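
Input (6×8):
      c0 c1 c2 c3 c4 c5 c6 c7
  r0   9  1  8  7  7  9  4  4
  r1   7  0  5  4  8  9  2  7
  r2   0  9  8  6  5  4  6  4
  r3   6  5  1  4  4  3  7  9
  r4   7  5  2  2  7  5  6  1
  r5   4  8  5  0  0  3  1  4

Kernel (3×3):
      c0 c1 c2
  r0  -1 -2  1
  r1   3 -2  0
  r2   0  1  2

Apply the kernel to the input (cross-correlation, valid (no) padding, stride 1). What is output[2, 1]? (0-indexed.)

The receptive field on the input at this output position is [9 8 6 / 5 1 4 / 5 2 2]. Elementwise product with the kernel and sum: 9·-1 + 8·-2 + 6·1 + 5·3 + 1·-2 + 2·1 + 2·2.

0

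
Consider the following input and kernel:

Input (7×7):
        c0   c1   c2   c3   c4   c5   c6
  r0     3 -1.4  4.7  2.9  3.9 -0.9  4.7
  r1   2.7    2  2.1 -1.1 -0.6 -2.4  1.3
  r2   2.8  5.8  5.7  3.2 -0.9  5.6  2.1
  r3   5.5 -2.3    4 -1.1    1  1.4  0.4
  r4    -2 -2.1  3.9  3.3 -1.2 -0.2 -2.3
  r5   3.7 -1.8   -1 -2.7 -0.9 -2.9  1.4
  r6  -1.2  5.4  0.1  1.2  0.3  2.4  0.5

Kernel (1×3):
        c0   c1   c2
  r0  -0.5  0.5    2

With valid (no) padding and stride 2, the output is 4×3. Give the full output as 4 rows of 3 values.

7.2 6.9 7
12.9 -3.05 7.45
7.75 -2.7 -4.1
3.5 1.15 2.05

Output[0,0]: The receptive field on the input at this output position is [3 -1.4 4.7]. Elementwise product with the kernel and sum: 3·-0.5 + -1.4·0.5 + 4.7·2.
Output[0,1]: The receptive field on the input at this output position is [4.7 2.9 3.9]. Elementwise product with the kernel and sum: 4.7·-0.5 + 2.9·0.5 + 3.9·2.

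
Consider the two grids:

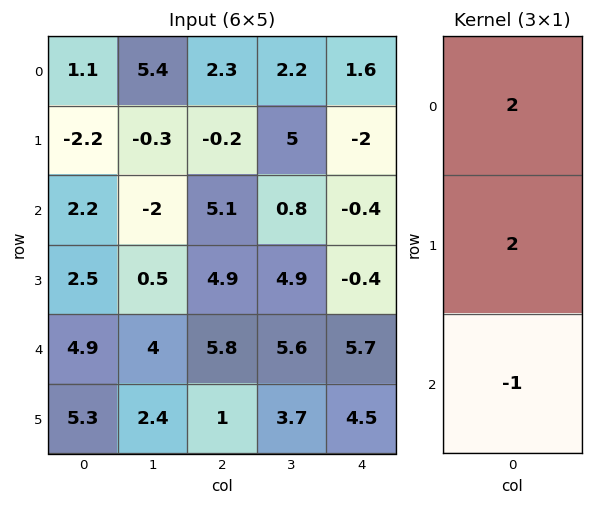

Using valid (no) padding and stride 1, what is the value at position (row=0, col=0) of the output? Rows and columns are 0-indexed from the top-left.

-4.4

The receptive field on the input at this output position is [1.1 / -2.2 / 2.2]. Elementwise product with the kernel and sum: 1.1·2 + -2.2·2 + 2.2·-1.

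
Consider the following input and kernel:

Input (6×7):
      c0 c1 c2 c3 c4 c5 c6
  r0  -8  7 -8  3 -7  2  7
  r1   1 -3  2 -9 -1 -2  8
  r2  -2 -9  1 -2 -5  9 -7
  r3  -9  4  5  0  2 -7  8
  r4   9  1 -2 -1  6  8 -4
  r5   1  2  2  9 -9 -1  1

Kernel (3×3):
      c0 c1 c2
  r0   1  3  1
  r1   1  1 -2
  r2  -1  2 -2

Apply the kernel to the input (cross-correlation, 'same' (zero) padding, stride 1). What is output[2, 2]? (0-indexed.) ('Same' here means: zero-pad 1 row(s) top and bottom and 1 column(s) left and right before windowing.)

-4

The receptive field on the zero-padded input at this output position is [-3 2 -9 / -9 1 -2 / 4 5 0]. Elementwise product with the kernel and sum: -3·1 + 2·3 + -9·1 + -9·1 + 1·1 + -2·-2 + 4·-1 + 5·2 + 0·-2.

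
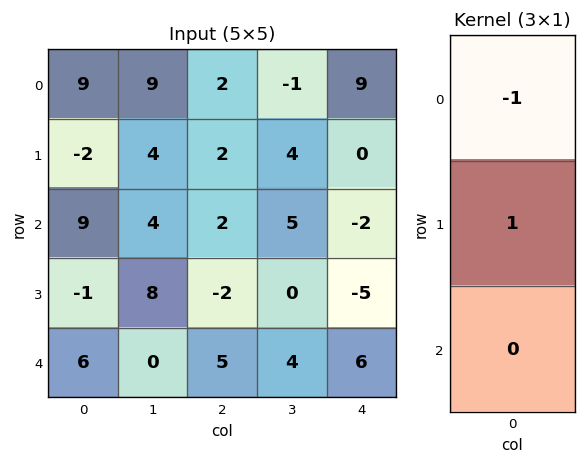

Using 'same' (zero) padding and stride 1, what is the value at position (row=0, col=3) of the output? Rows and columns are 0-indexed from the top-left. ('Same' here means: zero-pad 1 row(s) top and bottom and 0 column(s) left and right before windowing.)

The receptive field on the zero-padded input at this output position is [0 / -1 / 4]. Elementwise product with the kernel and sum: 0·-1 + -1·1.

-1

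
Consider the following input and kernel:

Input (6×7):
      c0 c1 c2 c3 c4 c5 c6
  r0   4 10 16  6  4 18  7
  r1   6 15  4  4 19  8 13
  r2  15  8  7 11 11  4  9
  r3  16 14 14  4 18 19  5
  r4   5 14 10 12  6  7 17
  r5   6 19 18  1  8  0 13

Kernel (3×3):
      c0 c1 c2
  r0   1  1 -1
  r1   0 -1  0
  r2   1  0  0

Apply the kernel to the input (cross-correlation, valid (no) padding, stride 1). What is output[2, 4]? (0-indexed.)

The receptive field on the input at this output position is [11 4 9 / 18 19 5 / 6 7 17]. Elementwise product with the kernel and sum: 11·1 + 4·1 + 9·-1 + 19·-1 + 6·1.

-7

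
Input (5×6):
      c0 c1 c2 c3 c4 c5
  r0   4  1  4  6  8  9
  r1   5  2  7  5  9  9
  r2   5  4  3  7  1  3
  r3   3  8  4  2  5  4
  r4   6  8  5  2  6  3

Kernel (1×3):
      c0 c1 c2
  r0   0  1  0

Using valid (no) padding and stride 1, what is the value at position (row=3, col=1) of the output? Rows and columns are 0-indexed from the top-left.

The receptive field on the input at this output position is [8 4 2]. Elementwise product with the kernel and sum: 4·1.

4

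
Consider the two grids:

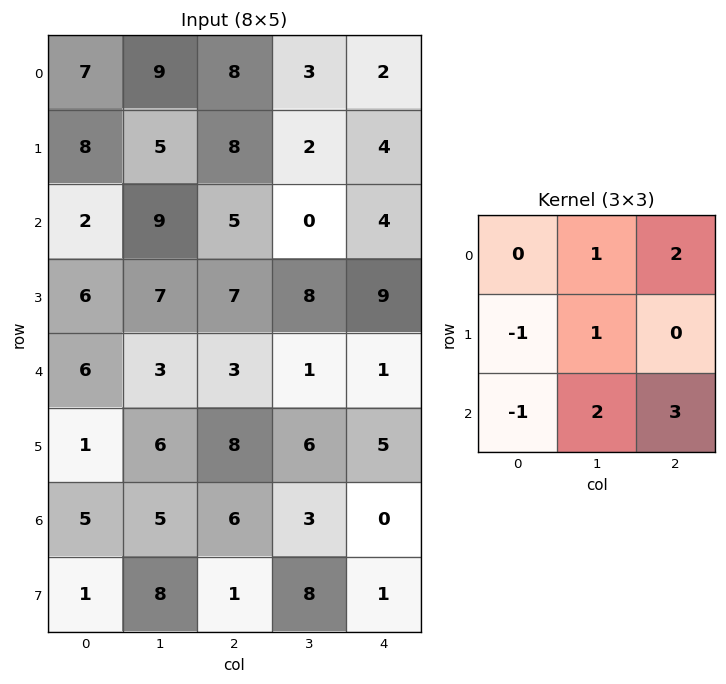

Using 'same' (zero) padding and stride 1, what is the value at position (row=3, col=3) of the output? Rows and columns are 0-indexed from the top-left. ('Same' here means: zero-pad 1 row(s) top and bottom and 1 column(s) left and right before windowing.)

11

The receptive field on the zero-padded input at this output position is [5 0 4 / 7 8 9 / 3 1 1]. Elementwise product with the kernel and sum: 0·1 + 4·2 + 7·-1 + 8·1 + 3·-1 + 1·2 + 1·3.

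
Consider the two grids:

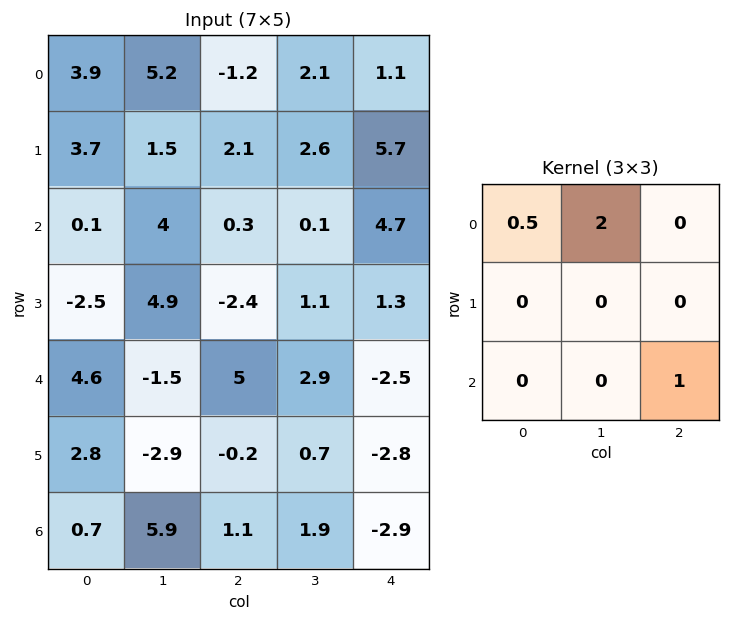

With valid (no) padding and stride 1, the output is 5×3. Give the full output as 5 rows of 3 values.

12.65 0.3 8.3
2.45 6.05 7.55
13.05 5.5 -2.15
8.35 -1.65 -1.8
0.4 11.15 5.4

Output[0,0]: The receptive field on the input at this output position is [3.9 5.2 -1.2 / 3.7 1.5 2.1 / 0.1 4 0.3]. Elementwise product with the kernel and sum: 3.9·0.5 + 5.2·2 + 0.3·1.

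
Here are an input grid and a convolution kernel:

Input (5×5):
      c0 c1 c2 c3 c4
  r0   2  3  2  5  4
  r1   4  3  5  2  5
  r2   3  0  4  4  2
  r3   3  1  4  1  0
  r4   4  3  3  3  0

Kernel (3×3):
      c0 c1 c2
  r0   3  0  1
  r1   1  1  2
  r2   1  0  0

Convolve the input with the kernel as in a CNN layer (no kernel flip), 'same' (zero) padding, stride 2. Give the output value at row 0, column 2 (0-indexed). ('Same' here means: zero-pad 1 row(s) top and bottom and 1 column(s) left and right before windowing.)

The receptive field on the zero-padded input at this output position is [0 0 0 / 5 4 0 / 2 5 0]. Elementwise product with the kernel and sum: 0·3 + 0·1 + 5·1 + 4·1 + 0·2 + 2·1.

11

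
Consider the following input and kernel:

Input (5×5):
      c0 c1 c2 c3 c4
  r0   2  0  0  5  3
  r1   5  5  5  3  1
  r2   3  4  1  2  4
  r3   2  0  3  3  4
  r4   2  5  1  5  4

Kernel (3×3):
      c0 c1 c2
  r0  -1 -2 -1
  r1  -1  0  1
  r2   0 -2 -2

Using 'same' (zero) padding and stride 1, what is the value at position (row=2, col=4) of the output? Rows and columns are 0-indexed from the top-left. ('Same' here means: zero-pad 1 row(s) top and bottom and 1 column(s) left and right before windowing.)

-15

The receptive field on the zero-padded input at this output position is [3 1 0 / 2 4 0 / 3 4 0]. Elementwise product with the kernel and sum: 3·-1 + 1·-2 + 0·-1 + 2·-1 + 0·1 + 4·-2 + 0·-2.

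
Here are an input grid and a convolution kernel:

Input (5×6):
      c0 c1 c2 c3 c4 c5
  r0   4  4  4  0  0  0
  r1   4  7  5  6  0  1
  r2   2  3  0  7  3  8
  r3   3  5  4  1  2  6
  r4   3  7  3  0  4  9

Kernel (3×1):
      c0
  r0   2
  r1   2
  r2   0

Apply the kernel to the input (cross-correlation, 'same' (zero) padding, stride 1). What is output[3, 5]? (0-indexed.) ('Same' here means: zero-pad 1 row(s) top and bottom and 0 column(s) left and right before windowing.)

28

The receptive field on the zero-padded input at this output position is [8 / 6 / 9]. Elementwise product with the kernel and sum: 8·2 + 6·2.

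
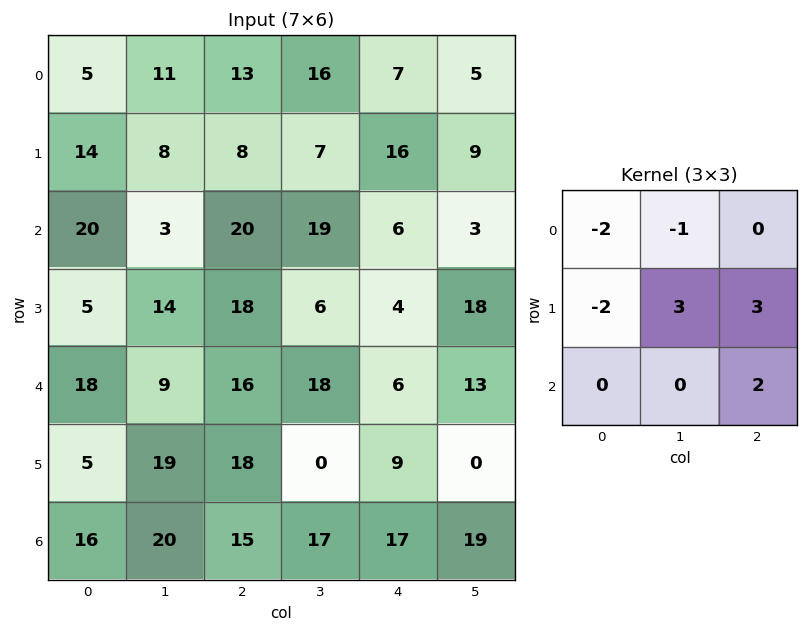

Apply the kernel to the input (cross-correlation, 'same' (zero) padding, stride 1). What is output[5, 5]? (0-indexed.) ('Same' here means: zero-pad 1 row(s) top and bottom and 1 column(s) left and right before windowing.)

The receptive field on the zero-padded input at this output position is [6 13 0 / 9 0 0 / 17 19 0]. Elementwise product with the kernel and sum: 6·-2 + 13·-1 + 9·-2 + 0·3 + 0·3 + 0·2.

-43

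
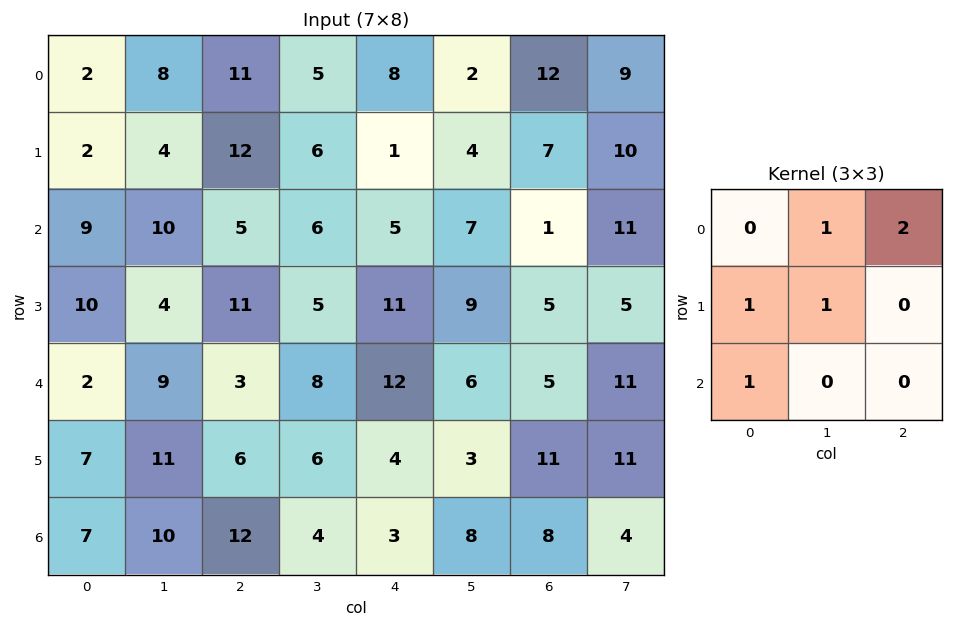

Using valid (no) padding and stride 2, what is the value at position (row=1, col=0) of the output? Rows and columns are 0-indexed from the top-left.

The receptive field on the input at this output position is [9 10 5 / 10 4 11 / 2 9 3]. Elementwise product with the kernel and sum: 10·1 + 5·2 + 10·1 + 4·1 + 2·1.

36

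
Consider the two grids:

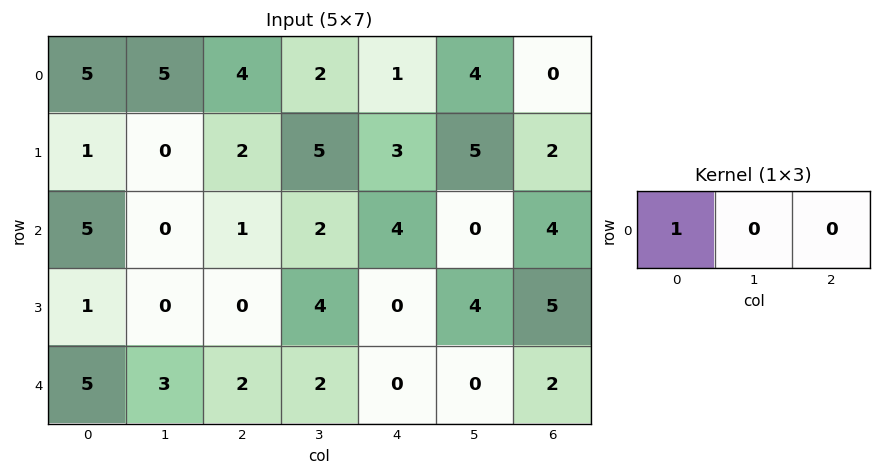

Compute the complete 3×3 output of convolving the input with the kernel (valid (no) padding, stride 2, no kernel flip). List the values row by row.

5 4 1
5 1 4
5 2 0

Output[0,0]: The receptive field on the input at this output position is [5 5 4]. Elementwise product with the kernel and sum: 5·1.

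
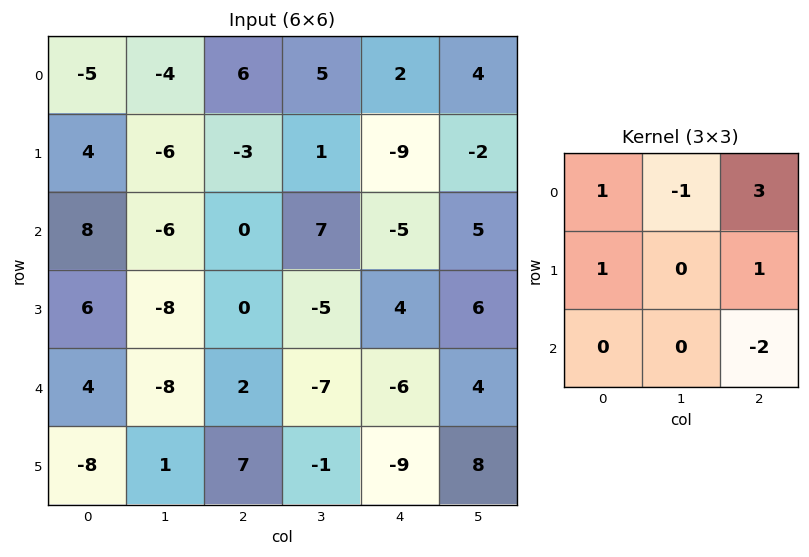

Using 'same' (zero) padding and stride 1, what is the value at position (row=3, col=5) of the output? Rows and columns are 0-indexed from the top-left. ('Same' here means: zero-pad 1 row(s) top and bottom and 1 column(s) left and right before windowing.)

-6

The receptive field on the zero-padded input at this output position is [-5 5 0 / 4 6 0 / -6 4 0]. Elementwise product with the kernel and sum: -5·1 + 5·-1 + 0·3 + 4·1 + 0·1 + 0·-2.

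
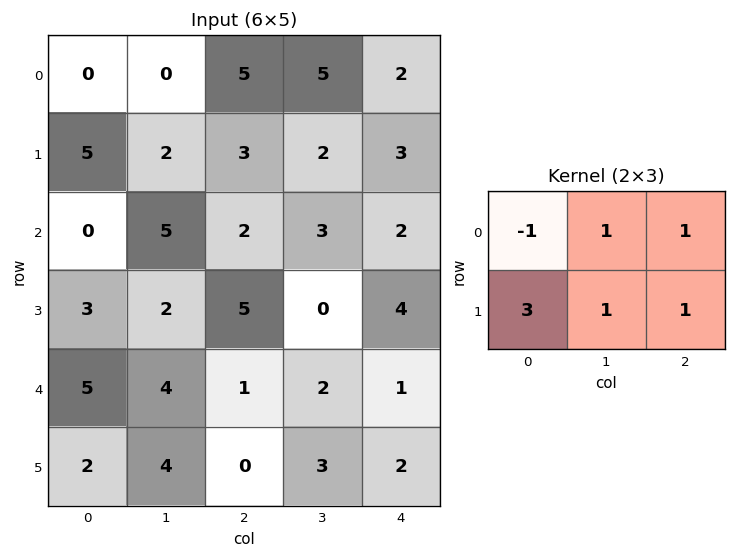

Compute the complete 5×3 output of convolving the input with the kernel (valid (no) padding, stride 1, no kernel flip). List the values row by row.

25 21 16
7 23 13
23 11 22
24 18 5
10 14 7

Output[0,0]: The receptive field on the input at this output position is [0 0 5 / 5 2 3]. Elementwise product with the kernel and sum: 0·-1 + 0·1 + 5·1 + 5·3 + 2·1 + 3·1.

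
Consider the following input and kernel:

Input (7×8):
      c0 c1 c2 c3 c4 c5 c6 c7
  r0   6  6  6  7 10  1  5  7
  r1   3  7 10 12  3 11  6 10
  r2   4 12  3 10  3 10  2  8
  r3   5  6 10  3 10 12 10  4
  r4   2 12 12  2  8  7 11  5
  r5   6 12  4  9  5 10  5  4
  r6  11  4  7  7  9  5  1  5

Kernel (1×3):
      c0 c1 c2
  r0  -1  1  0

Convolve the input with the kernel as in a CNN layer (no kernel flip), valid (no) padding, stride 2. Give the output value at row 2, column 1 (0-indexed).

-10

The receptive field on the input at this output position is [12 2 8]. Elementwise product with the kernel and sum: 12·-1 + 2·1.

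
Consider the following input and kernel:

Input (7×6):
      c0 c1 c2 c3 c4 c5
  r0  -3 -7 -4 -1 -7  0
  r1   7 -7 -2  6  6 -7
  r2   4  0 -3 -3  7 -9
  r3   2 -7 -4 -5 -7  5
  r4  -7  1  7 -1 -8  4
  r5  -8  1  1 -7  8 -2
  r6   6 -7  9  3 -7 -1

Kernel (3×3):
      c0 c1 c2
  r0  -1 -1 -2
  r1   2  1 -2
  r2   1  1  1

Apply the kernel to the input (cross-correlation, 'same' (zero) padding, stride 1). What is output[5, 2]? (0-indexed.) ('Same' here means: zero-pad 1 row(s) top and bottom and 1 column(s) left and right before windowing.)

16

The receptive field on the zero-padded input at this output position is [1 7 -1 / 1 1 -7 / -7 9 3]. Elementwise product with the kernel and sum: 1·-1 + 7·-1 + -1·-2 + 1·2 + 1·1 + -7·-2 + -7·1 + 9·1 + 3·1.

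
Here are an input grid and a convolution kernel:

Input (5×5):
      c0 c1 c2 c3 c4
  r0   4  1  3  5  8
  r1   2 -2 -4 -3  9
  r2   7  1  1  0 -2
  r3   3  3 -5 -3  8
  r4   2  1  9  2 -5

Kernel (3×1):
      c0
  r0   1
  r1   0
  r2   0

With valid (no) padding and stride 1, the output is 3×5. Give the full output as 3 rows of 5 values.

4 1 3 5 8
2 -2 -4 -3 9
7 1 1 0 -2

Output[0,0]: The receptive field on the input at this output position is [4 / 2 / 7]. Elementwise product with the kernel and sum: 4·1.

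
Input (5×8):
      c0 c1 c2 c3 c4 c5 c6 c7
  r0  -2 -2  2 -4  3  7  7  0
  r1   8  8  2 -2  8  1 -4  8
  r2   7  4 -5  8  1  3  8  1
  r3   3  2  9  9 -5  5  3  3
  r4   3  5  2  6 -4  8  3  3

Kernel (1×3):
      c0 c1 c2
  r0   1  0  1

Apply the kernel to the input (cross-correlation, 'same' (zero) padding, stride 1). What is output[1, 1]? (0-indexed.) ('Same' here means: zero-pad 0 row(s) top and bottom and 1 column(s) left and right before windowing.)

10

The receptive field on the zero-padded input at this output position is [8 8 2]. Elementwise product with the kernel and sum: 8·1 + 2·1.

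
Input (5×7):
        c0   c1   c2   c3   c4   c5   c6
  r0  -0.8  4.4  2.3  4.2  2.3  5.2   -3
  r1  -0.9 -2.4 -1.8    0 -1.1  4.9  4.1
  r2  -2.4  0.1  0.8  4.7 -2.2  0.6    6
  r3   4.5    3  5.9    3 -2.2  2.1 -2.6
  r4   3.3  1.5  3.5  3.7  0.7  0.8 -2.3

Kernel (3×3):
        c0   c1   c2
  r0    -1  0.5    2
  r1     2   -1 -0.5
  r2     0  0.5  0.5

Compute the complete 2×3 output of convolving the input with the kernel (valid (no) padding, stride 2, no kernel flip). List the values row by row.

9.55 2.6 -11.55
9.6 9.25 8.55

Output[0,0]: The receptive field on the input at this output position is [-0.8 4.4 2.3 / -0.9 -2.4 -1.8 / -2.4 0.1 0.8]. Elementwise product with the kernel and sum: -0.8·-1 + 4.4·0.5 + 2.3·2 + -0.9·2 + -2.4·-1 + -1.8·-0.5 + 0.1·0.5 + 0.8·0.5.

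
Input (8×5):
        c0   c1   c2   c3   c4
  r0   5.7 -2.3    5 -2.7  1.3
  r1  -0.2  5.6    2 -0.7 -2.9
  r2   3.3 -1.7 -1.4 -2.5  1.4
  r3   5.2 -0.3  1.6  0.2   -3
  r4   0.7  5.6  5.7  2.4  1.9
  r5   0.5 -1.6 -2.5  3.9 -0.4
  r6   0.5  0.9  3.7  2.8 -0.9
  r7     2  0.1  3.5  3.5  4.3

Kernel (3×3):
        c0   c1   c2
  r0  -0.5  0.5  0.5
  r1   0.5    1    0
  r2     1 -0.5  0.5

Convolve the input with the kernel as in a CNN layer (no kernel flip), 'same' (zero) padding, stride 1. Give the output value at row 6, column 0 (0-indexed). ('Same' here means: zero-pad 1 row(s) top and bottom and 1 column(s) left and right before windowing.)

The receptive field on the zero-padded input at this output position is [0 0.5 -1.6 / 0 0.5 0.9 / 0 2 0.1]. Elementwise product with the kernel and sum: 0·-0.5 + 0.5·0.5 + -1.6·0.5 + 0·0.5 + 0.5·1 + 0·1 + 2·-0.5 + 0.1·0.5.

-1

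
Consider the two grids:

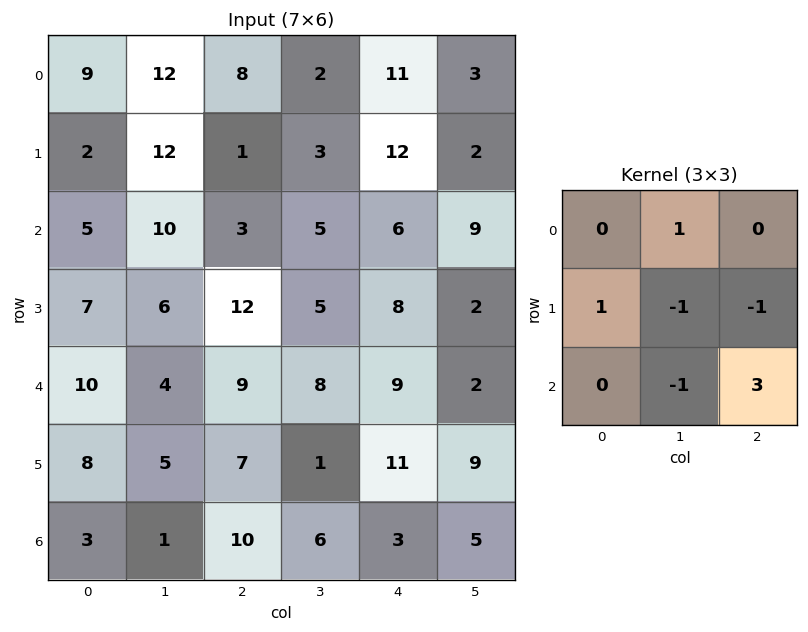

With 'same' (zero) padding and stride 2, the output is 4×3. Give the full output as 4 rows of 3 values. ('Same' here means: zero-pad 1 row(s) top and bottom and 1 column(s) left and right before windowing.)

Output[0,0]: The receptive field on the zero-padded input at this output position is [0 0 0 / 0 9 12 / 0 2 12]. Elementwise product with the kernel and sum: 0·1 + 0·1 + 9·-1 + 12·-1 + 2·-1 + 12·3.

13 10 -18
-2 6 0
0 -5 21
4 -8 9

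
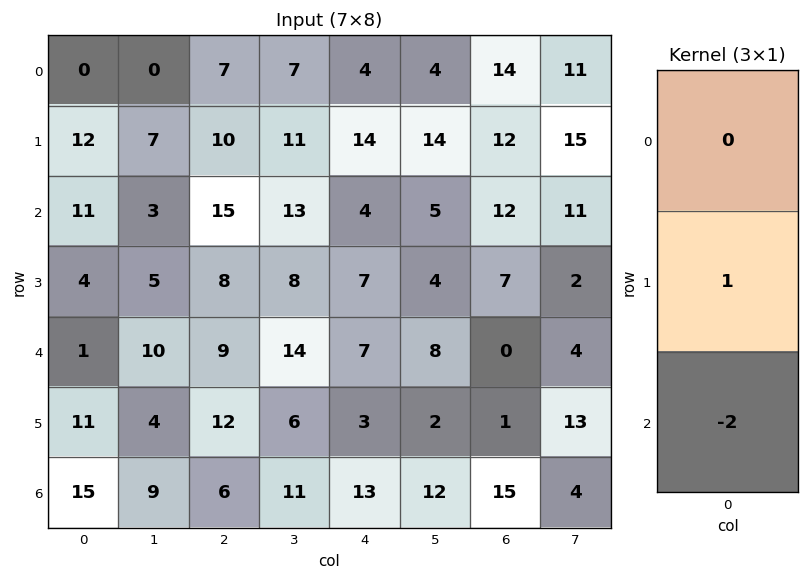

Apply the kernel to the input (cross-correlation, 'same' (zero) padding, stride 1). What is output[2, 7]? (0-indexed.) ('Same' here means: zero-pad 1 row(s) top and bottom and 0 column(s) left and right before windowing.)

7

The receptive field on the zero-padded input at this output position is [15 / 11 / 2]. Elementwise product with the kernel and sum: 11·1 + 2·-2.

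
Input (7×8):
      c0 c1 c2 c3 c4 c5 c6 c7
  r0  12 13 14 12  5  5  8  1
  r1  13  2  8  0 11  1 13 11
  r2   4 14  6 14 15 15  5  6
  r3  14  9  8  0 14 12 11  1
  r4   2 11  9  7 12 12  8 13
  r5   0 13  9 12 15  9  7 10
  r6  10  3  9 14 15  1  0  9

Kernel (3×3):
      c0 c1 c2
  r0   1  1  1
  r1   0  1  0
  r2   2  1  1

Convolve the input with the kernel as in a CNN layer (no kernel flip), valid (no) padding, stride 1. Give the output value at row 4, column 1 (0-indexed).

The receptive field on the input at this output position is [11 9 7 / 13 9 12 / 3 9 14]. Elementwise product with the kernel and sum: 11·1 + 9·1 + 7·1 + 9·1 + 3·2 + 9·1 + 14·1.

65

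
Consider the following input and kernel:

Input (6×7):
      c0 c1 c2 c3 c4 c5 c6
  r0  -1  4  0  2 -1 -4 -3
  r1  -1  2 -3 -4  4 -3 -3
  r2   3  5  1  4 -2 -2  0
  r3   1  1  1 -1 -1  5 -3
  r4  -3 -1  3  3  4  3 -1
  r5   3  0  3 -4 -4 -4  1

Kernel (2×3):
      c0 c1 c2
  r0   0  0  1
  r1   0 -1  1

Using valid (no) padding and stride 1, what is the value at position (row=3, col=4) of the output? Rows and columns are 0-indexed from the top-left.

-7

The receptive field on the input at this output position is [-1 5 -3 / 4 3 -1]. Elementwise product with the kernel and sum: -3·1 + 3·-1 + -1·1.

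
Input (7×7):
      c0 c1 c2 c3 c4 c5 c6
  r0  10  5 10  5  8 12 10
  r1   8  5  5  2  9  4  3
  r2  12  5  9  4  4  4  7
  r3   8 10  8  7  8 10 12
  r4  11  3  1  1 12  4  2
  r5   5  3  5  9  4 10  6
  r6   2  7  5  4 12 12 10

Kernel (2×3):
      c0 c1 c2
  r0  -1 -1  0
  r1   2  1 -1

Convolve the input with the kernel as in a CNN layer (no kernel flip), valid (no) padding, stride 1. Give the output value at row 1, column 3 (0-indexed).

-3

The receptive field on the input at this output position is [2 9 4 / 4 4 4]. Elementwise product with the kernel and sum: 2·-1 + 9·-1 + 4·2 + 4·1 + 4·-1.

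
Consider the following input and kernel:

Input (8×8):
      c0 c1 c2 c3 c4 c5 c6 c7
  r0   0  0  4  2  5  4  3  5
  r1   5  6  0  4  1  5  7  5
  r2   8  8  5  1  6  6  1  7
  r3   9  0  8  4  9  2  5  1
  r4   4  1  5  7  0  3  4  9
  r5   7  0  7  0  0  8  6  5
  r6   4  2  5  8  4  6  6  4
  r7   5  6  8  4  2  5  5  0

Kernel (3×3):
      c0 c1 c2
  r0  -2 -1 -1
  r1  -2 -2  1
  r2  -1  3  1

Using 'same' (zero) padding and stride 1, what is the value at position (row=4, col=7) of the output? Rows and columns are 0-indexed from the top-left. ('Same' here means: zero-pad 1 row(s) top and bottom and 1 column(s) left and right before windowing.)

The receptive field on the zero-padded input at this output position is [5 1 0 / 4 9 0 / 6 5 0]. Elementwise product with the kernel and sum: 5·-2 + 1·-1 + 0·-1 + 4·-2 + 9·-2 + 0·1 + 6·-1 + 5·3 + 0·1.

-28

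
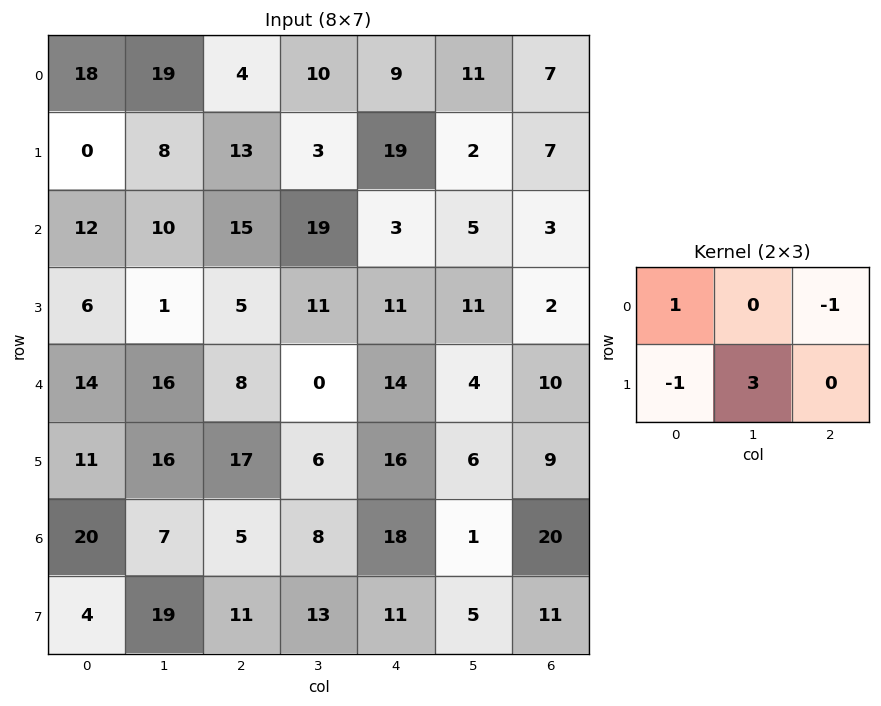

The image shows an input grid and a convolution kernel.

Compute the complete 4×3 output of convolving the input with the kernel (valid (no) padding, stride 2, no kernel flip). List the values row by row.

Output[0,0]: The receptive field on the input at this output position is [18 19 4 / 0 8 13]. Elementwise product with the kernel and sum: 18·1 + 4·-1 + 0·-1 + 8·3.

38 -9 -11
-6 40 22
43 -5 6
68 15 2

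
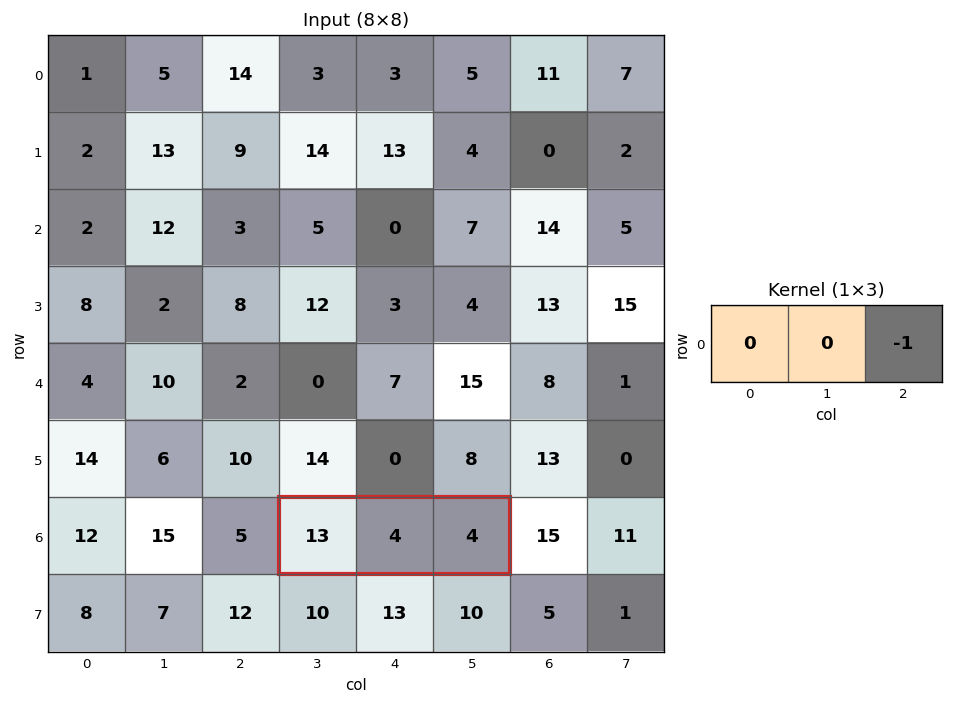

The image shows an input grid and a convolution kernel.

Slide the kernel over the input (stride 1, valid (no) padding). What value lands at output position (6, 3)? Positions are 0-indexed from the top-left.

-4

The receptive field on the input at this output position is [13 4 4]. Elementwise product with the kernel and sum: 4·-1.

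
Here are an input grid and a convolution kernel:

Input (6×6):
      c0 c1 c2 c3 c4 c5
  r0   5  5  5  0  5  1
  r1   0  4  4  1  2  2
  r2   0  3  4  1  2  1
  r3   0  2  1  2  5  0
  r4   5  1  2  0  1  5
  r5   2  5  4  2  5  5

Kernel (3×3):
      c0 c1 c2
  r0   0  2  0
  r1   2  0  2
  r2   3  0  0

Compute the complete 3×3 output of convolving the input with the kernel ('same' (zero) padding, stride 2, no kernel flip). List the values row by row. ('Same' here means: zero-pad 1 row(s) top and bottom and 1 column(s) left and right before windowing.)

10 22 5
6 22 14
2 19 26

Output[0,0]: The receptive field on the zero-padded input at this output position is [0 0 0 / 0 5 5 / 0 0 4]. Elementwise product with the kernel and sum: 0·2 + 0·2 + 5·2 + 0·3.
Output[0,1]: The receptive field on the zero-padded input at this output position is [0 0 0 / 5 5 0 / 4 4 1]. Elementwise product with the kernel and sum: 0·2 + 5·2 + 0·2 + 4·3.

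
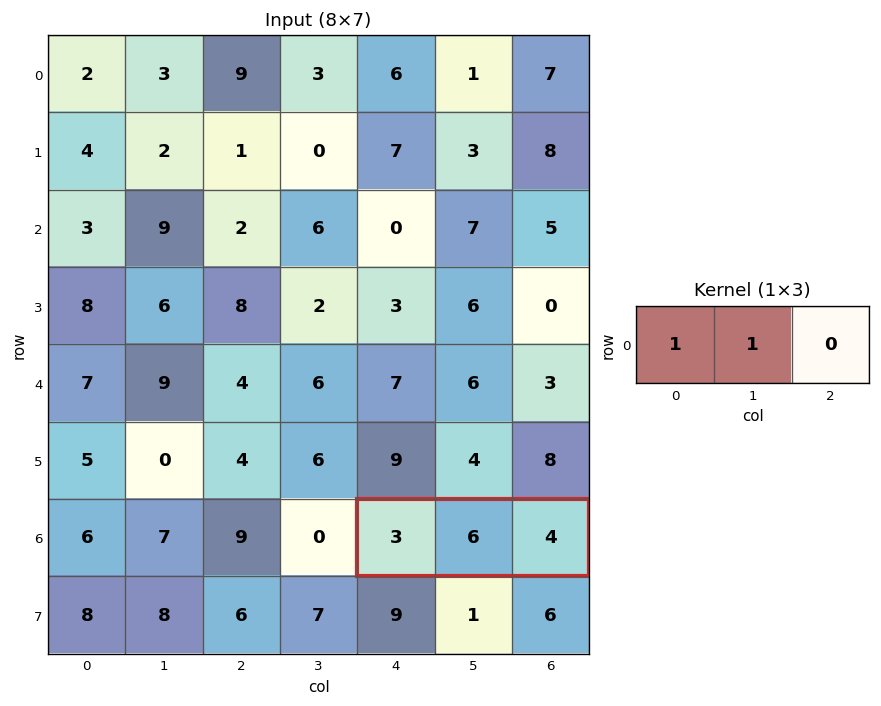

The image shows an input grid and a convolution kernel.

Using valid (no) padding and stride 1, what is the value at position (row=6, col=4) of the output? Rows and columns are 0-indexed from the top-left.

The receptive field on the input at this output position is [3 6 4]. Elementwise product with the kernel and sum: 3·1 + 6·1.

9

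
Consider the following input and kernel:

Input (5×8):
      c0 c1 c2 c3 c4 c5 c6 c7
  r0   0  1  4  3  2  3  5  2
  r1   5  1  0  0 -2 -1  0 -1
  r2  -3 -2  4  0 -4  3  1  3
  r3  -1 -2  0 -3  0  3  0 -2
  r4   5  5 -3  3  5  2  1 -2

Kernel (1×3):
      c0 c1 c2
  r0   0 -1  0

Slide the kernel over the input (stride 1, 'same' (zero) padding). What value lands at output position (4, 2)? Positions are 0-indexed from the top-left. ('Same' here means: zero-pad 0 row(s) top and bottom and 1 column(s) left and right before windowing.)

The receptive field on the zero-padded input at this output position is [5 -3 3]. Elementwise product with the kernel and sum: -3·-1.

3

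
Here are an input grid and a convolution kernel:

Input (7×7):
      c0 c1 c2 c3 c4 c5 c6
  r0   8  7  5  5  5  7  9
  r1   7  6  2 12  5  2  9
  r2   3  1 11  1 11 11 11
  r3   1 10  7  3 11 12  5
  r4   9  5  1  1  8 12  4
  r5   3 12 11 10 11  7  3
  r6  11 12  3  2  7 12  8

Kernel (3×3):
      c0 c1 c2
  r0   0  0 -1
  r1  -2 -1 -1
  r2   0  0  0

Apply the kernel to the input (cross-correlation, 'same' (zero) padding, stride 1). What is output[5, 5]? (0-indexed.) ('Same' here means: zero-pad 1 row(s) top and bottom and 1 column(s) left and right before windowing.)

The receptive field on the zero-padded input at this output position is [8 12 4 / 11 7 3 / 7 12 8]. Elementwise product with the kernel and sum: 4·-1 + 11·-2 + 7·-1 + 3·-1.

-36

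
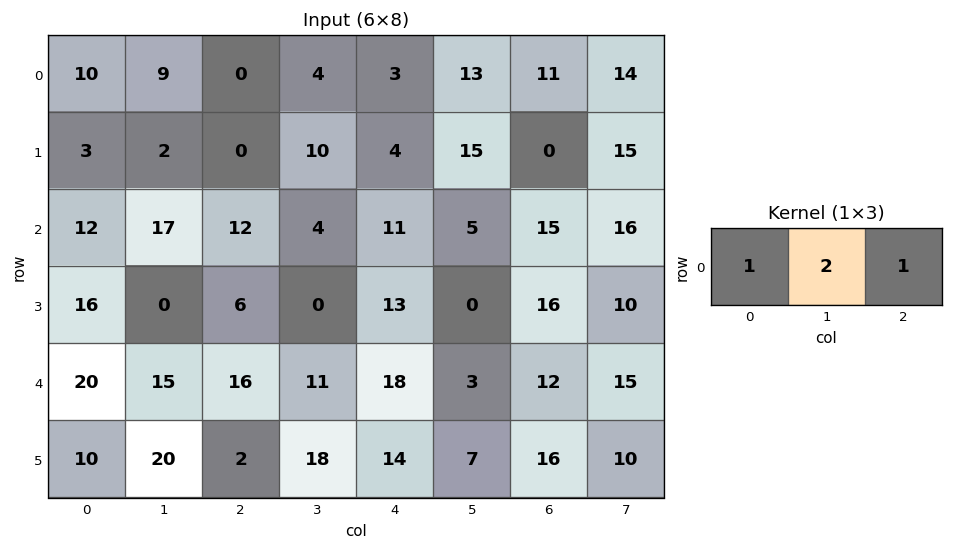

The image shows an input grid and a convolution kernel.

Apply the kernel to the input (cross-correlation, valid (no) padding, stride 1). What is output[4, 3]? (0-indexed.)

The receptive field on the input at this output position is [11 18 3]. Elementwise product with the kernel and sum: 11·1 + 18·2 + 3·1.

50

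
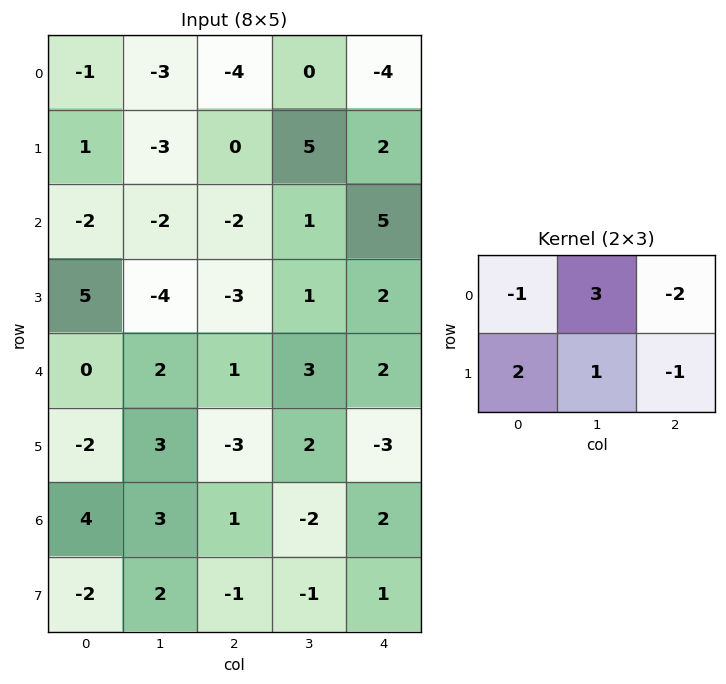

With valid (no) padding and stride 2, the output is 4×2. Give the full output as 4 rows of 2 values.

Output[0,0]: The receptive field on the input at this output position is [-1 -3 -4 / 1 -3 0]. Elementwise product with the kernel and sum: -1·-1 + -3·3 + -4·-2 + 1·2 + -3·1 + 0·-1.

-1 15
9 -12
6 3
2 -15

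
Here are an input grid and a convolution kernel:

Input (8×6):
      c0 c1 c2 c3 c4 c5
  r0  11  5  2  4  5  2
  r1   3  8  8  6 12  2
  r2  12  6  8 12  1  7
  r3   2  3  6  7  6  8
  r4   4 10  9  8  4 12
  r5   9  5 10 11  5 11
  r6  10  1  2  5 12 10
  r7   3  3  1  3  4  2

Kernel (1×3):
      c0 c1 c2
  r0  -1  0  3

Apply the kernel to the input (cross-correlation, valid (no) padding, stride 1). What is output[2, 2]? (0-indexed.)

The receptive field on the input at this output position is [8 12 1]. Elementwise product with the kernel and sum: 8·-1 + 1·3.

-5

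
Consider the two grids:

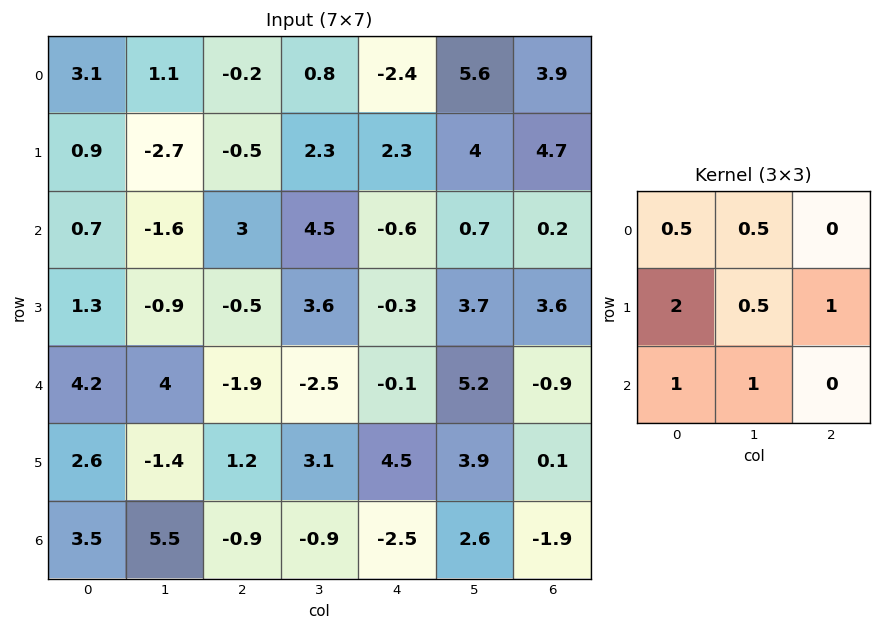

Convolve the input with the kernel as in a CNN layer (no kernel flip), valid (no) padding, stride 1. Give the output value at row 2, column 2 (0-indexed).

-0.15

The receptive field on the input at this output position is [3 4.5 -0.6 / -0.5 3.6 -0.3 / -1.9 -2.5 -0.1]. Elementwise product with the kernel and sum: 3·0.5 + 4.5·0.5 + -0.5·2 + 3.6·0.5 + -0.3·1 + -1.9·1 + -2.5·1.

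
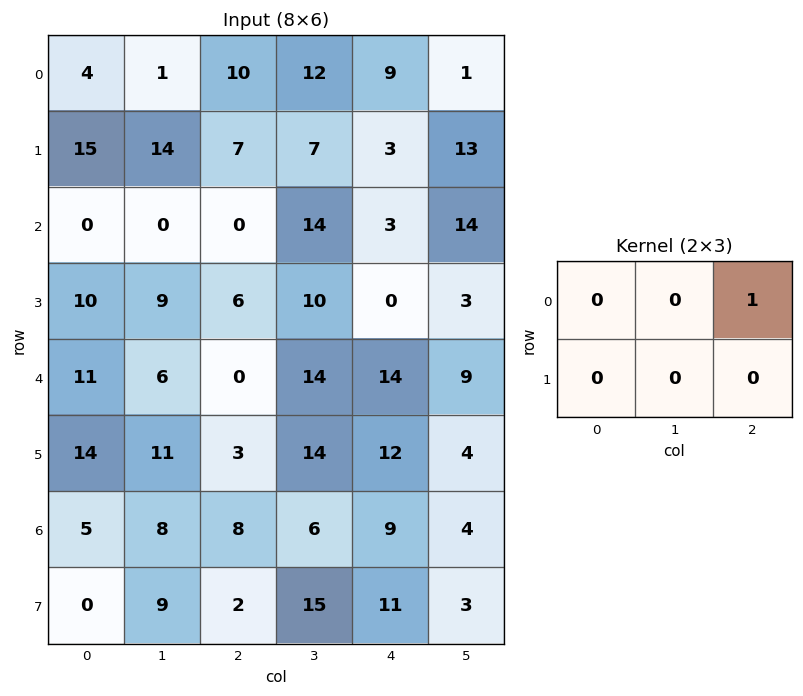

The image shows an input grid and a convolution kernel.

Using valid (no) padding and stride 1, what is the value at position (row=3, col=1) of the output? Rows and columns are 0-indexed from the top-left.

10

The receptive field on the input at this output position is [9 6 10 / 6 0 14]. Elementwise product with the kernel and sum: 10·1.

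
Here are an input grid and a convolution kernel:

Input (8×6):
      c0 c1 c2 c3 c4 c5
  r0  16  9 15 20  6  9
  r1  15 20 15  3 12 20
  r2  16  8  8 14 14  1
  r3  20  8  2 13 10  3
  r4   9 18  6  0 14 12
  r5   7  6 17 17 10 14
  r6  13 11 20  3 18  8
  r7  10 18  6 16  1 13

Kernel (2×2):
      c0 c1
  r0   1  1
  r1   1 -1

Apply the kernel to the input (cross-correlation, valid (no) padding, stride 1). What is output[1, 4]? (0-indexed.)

45

The receptive field on the input at this output position is [12 20 / 14 1]. Elementwise product with the kernel and sum: 12·1 + 20·1 + 14·1 + 1·-1.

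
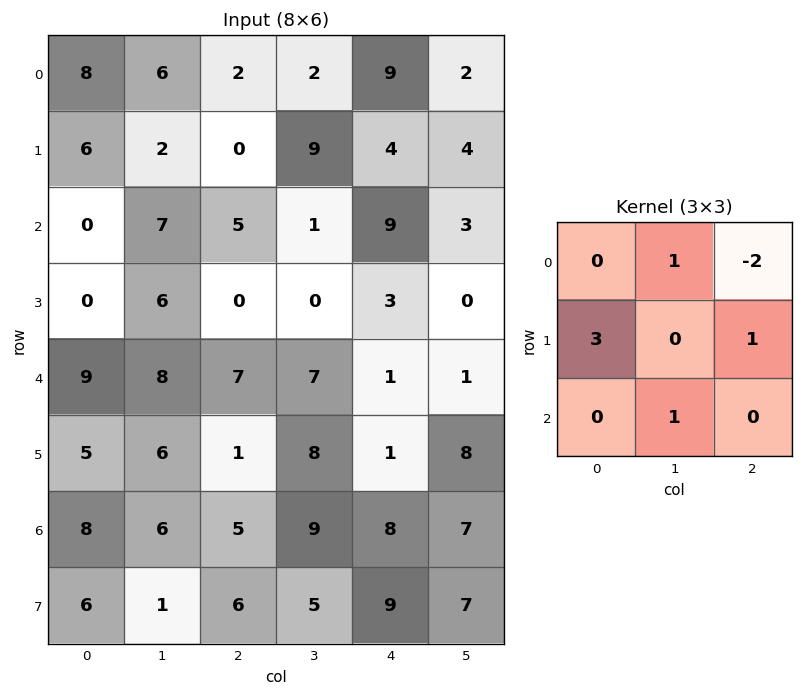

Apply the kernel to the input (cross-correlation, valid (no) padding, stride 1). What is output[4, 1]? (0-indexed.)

The receptive field on the input at this output position is [8 7 7 / 6 1 8 / 6 5 9]. Elementwise product with the kernel and sum: 7·1 + 7·-2 + 6·3 + 8·1 + 5·1.

24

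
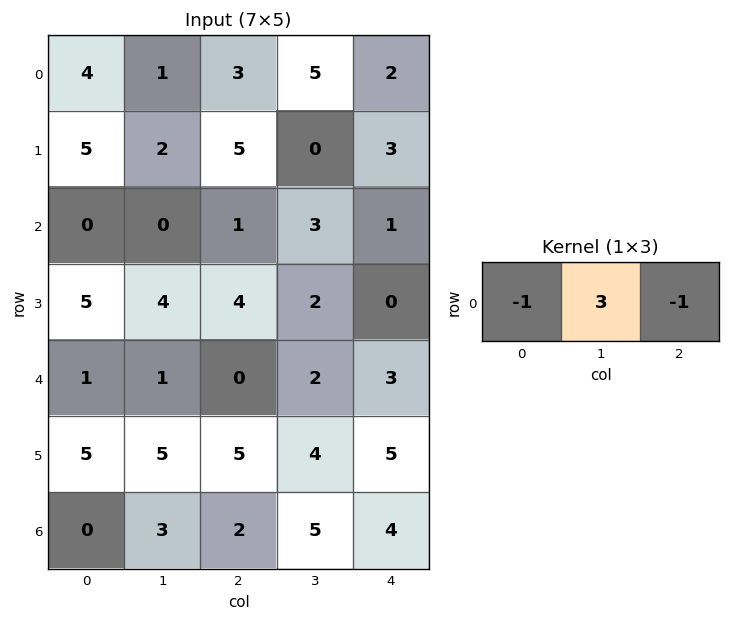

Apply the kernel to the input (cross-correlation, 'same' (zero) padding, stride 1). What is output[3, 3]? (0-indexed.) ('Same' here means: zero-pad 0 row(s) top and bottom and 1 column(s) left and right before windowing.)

The receptive field on the zero-padded input at this output position is [4 2 0]. Elementwise product with the kernel and sum: 4·-1 + 2·3 + 0·-1.

2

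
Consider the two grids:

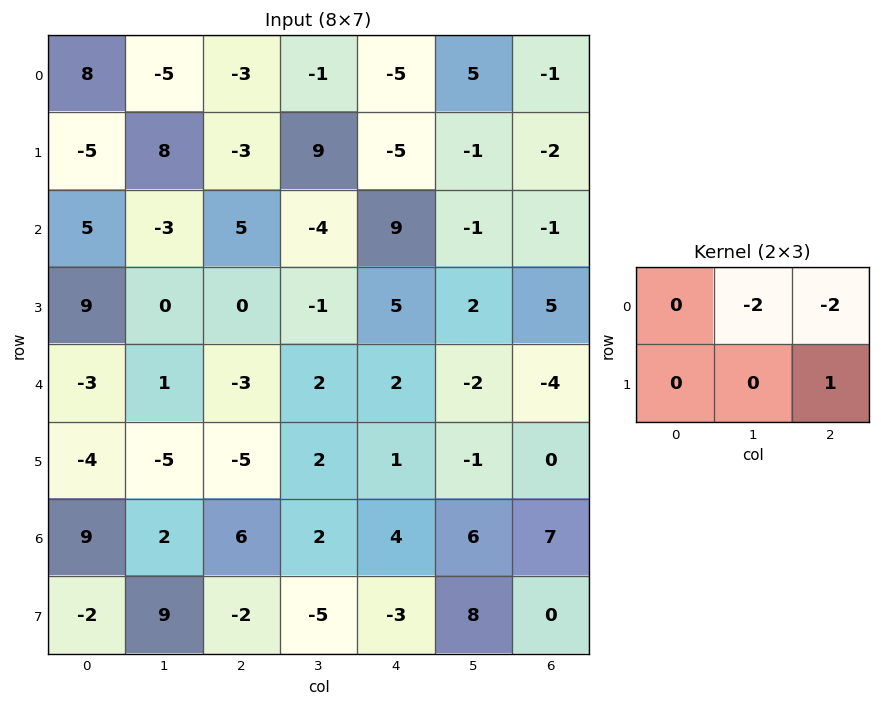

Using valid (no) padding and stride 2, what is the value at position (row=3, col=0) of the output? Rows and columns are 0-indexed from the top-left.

The receptive field on the input at this output position is [9 2 6 / -2 9 -2]. Elementwise product with the kernel and sum: 2·-2 + 6·-2 + -2·1.

-18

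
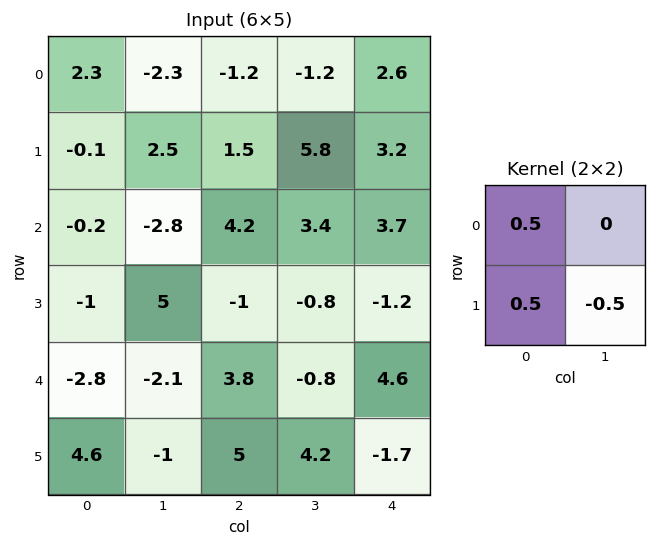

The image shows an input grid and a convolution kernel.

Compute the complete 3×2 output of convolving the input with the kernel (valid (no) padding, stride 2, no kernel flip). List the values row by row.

-0.15 -2.75
-3.1 2
1.4 2.3

Output[0,0]: The receptive field on the input at this output position is [2.3 -2.3 / -0.1 2.5]. Elementwise product with the kernel and sum: 2.3·0.5 + -0.1·0.5 + 2.5·-0.5.
Output[0,1]: The receptive field on the input at this output position is [-1.2 -1.2 / 1.5 5.8]. Elementwise product with the kernel and sum: -1.2·0.5 + 1.5·0.5 + 5.8·-0.5.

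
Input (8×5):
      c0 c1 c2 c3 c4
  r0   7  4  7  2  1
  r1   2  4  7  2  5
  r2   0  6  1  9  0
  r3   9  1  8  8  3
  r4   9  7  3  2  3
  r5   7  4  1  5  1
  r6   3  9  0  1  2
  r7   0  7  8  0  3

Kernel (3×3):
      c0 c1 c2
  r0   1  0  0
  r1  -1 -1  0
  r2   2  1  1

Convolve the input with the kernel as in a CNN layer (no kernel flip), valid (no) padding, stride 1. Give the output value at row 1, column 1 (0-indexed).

The receptive field on the input at this output position is [4 7 2 / 6 1 9 / 1 8 8]. Elementwise product with the kernel and sum: 4·1 + 6·-1 + 1·-1 + 1·2 + 8·1 + 8·1.

15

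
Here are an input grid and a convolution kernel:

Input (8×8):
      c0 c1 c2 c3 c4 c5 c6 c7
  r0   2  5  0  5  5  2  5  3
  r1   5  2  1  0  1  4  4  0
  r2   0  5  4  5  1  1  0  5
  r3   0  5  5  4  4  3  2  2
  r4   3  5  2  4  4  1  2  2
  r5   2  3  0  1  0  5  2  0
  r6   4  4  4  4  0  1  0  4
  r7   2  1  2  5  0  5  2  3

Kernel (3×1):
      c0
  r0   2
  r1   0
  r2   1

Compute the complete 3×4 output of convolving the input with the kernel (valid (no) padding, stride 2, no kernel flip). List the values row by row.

Output[0,0]: The receptive field on the input at this output position is [2 / 5 / 0]. Elementwise product with the kernel and sum: 2·2 + 0·1.

4 4 11 10
3 10 6 2
10 8 8 4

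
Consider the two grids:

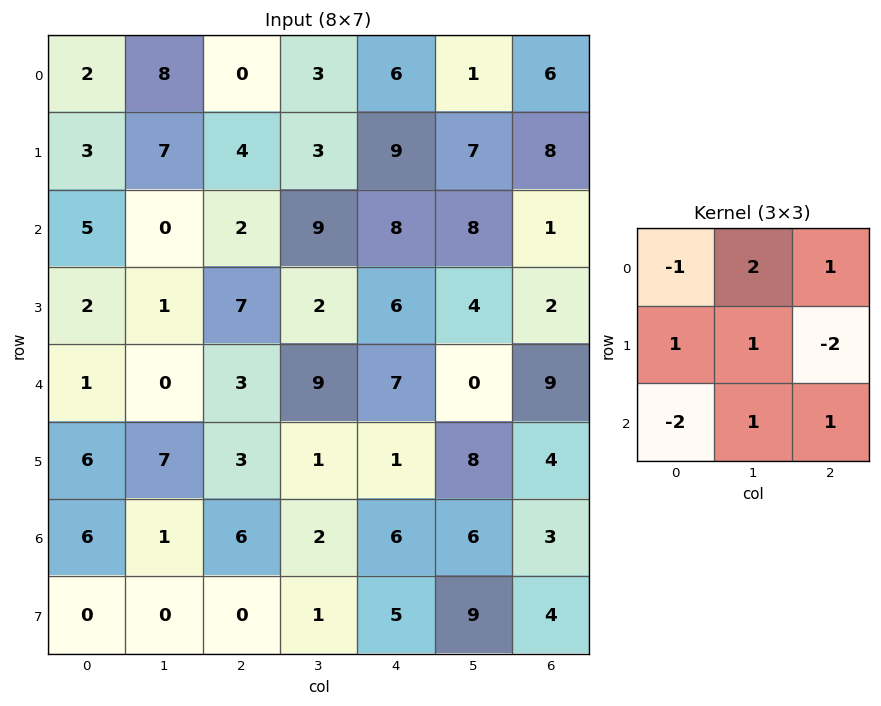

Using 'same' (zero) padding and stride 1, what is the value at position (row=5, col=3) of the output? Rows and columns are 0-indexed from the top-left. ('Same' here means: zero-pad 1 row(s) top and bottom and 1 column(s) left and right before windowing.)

The receptive field on the zero-padded input at this output position is [3 9 7 / 3 1 1 / 6 2 6]. Elementwise product with the kernel and sum: 3·-1 + 9·2 + 7·1 + 3·1 + 1·1 + 1·-2 + 6·-2 + 2·1 + 6·1.

20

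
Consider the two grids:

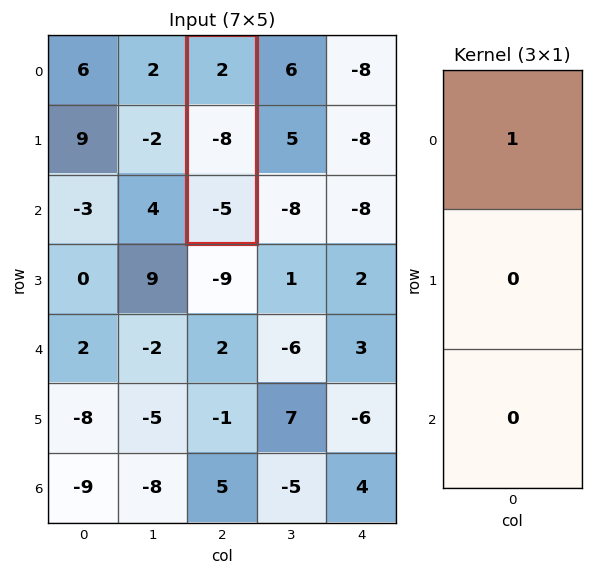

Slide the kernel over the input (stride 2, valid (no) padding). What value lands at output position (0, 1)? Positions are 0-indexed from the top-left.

2

The receptive field on the input at this output position is [2 / -8 / -5]. Elementwise product with the kernel and sum: 2·1.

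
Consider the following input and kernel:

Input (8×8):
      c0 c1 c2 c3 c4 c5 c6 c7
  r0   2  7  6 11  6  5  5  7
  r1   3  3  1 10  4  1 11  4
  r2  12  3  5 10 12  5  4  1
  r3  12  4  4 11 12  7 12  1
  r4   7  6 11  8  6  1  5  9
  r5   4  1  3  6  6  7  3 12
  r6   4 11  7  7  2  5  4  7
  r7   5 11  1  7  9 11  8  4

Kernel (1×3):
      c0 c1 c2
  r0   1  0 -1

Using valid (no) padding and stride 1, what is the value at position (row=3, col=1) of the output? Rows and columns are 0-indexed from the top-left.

-7

The receptive field on the input at this output position is [4 4 11]. Elementwise product with the kernel and sum: 4·1 + 11·-1.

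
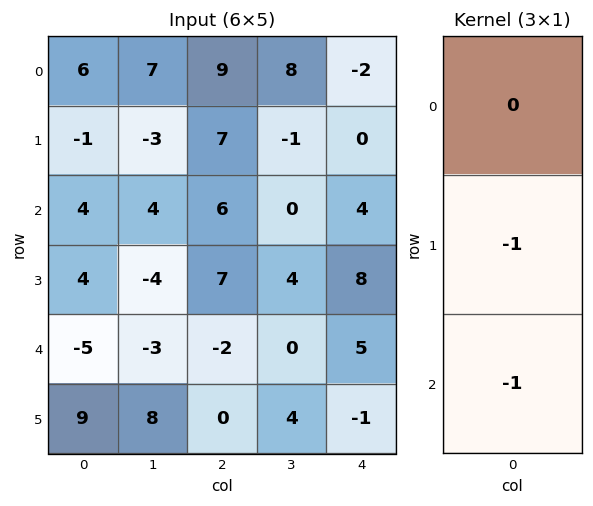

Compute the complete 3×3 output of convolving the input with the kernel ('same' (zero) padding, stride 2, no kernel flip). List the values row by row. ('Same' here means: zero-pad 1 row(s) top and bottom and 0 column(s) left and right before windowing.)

-5 -16 2
-8 -13 -12
-4 2 -4

Output[0,0]: The receptive field on the zero-padded input at this output position is [0 / 6 / -1]. Elementwise product with the kernel and sum: 6·-1 + -1·-1.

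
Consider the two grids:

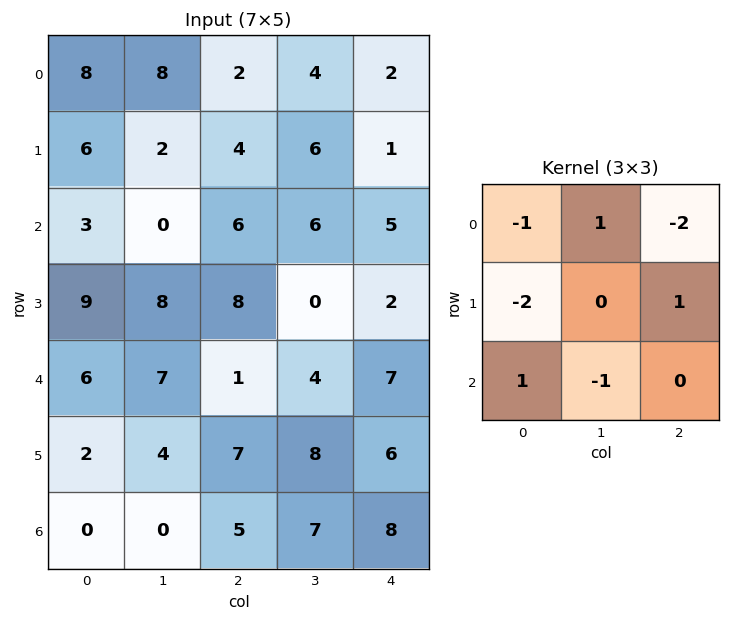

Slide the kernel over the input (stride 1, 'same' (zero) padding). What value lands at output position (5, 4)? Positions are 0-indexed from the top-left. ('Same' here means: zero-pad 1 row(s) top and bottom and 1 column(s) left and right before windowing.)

The receptive field on the zero-padded input at this output position is [4 7 0 / 8 6 0 / 7 8 0]. Elementwise product with the kernel and sum: 4·-1 + 7·1 + 0·-2 + 8·-2 + 0·1 + 7·1 + 8·-1.

-14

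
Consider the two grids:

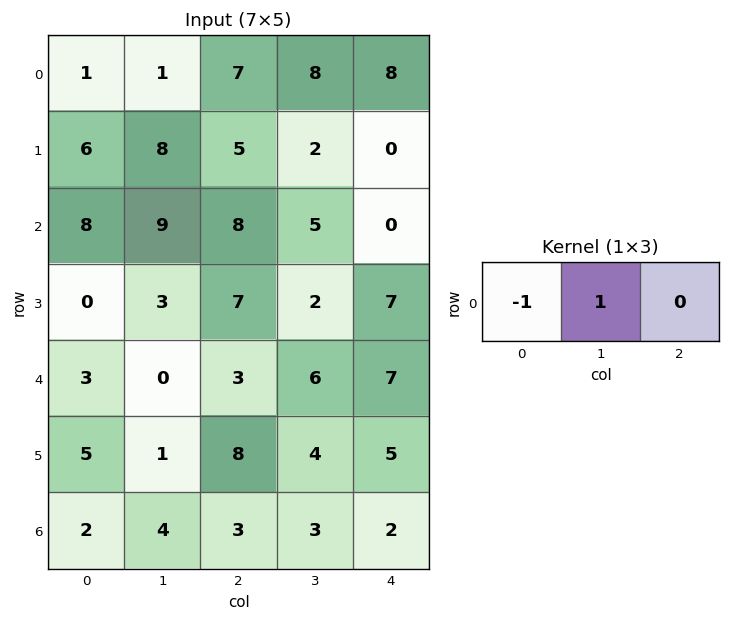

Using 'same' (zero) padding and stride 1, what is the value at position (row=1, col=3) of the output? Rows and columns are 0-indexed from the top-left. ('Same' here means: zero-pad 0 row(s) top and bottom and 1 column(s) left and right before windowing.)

-3

The receptive field on the zero-padded input at this output position is [5 2 0]. Elementwise product with the kernel and sum: 5·-1 + 2·1.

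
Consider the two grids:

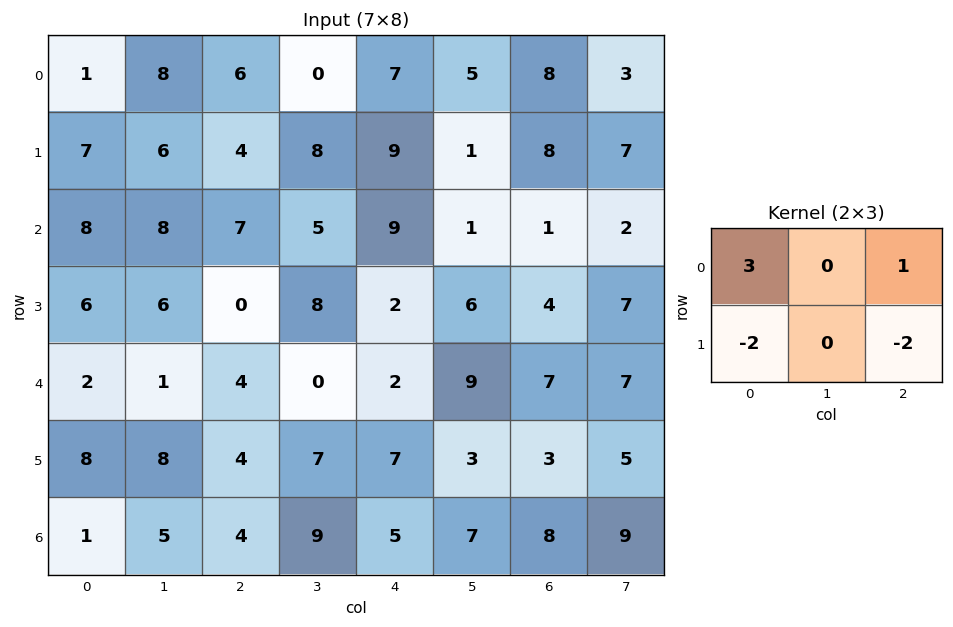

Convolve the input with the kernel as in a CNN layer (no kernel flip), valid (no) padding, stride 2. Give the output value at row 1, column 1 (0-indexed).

The receptive field on the input at this output position is [7 5 9 / 0 8 2]. Elementwise product with the kernel and sum: 7·3 + 9·1 + 0·-2 + 2·-2.

26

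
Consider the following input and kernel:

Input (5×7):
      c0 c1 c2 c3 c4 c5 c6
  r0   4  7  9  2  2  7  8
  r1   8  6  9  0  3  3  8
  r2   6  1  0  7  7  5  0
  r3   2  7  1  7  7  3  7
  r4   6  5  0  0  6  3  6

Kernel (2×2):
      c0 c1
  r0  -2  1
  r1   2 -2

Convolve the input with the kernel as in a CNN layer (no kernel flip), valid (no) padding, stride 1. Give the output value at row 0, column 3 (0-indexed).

-8

The receptive field on the input at this output position is [2 2 / 0 3]. Elementwise product with the kernel and sum: 2·-2 + 2·1 + 0·2 + 3·-2.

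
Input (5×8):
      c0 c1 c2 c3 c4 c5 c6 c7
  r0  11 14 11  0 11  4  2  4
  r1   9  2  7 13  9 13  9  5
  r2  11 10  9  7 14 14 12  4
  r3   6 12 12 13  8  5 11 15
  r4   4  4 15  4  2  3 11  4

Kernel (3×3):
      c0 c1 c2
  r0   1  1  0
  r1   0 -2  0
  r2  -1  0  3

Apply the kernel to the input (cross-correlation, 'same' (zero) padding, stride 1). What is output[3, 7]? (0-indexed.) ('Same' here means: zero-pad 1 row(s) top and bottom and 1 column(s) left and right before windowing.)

The receptive field on the zero-padded input at this output position is [12 4 0 / 11 15 0 / 11 4 0]. Elementwise product with the kernel and sum: 12·1 + 4·1 + 15·-2 + 11·-1 + 0·3.

-25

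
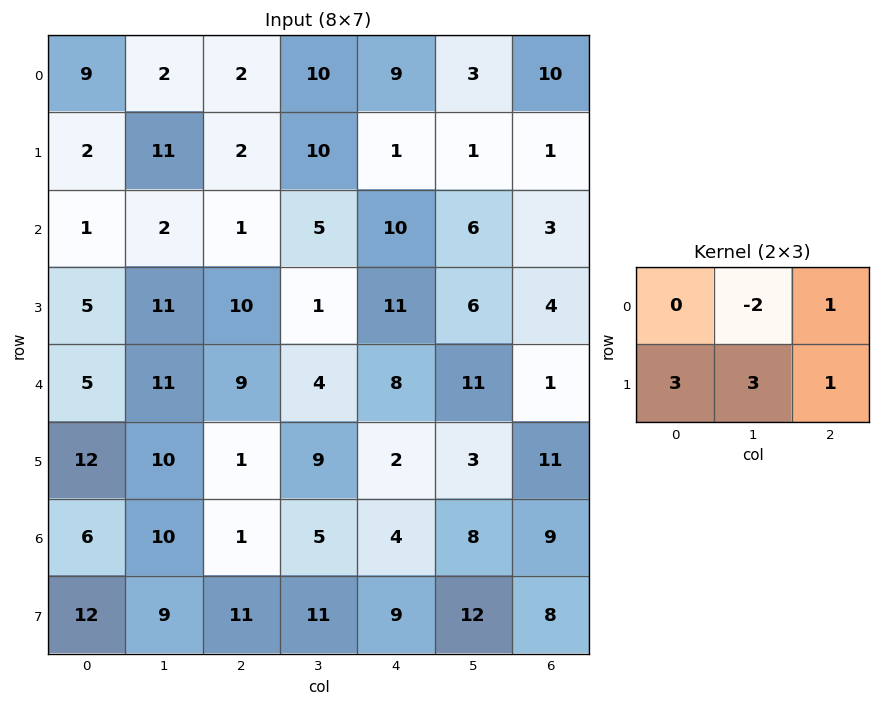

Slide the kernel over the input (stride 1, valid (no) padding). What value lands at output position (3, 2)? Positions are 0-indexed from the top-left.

The receptive field on the input at this output position is [10 1 11 / 9 4 8]. Elementwise product with the kernel and sum: 1·-2 + 11·1 + 9·3 + 4·3 + 8·1.

56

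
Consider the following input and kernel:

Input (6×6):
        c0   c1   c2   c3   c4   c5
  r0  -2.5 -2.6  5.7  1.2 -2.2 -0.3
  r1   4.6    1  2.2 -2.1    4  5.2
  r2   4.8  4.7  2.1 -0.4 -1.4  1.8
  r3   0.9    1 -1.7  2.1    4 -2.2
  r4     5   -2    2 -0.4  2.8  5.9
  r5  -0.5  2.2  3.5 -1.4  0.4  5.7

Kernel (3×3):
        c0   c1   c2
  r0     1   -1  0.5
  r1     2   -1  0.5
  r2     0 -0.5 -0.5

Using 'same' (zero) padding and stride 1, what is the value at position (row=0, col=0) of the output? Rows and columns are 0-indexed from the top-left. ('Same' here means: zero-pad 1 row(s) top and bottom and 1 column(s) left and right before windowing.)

-1.6

The receptive field on the zero-padded input at this output position is [0 0 0 / 0 -2.5 -2.6 / 0 4.6 1]. Elementwise product with the kernel and sum: 0·1 + 0·-1 + 0·0.5 + 0·2 + -2.5·-1 + -2.6·0.5 + 4.6·-0.5 + 1·-0.5.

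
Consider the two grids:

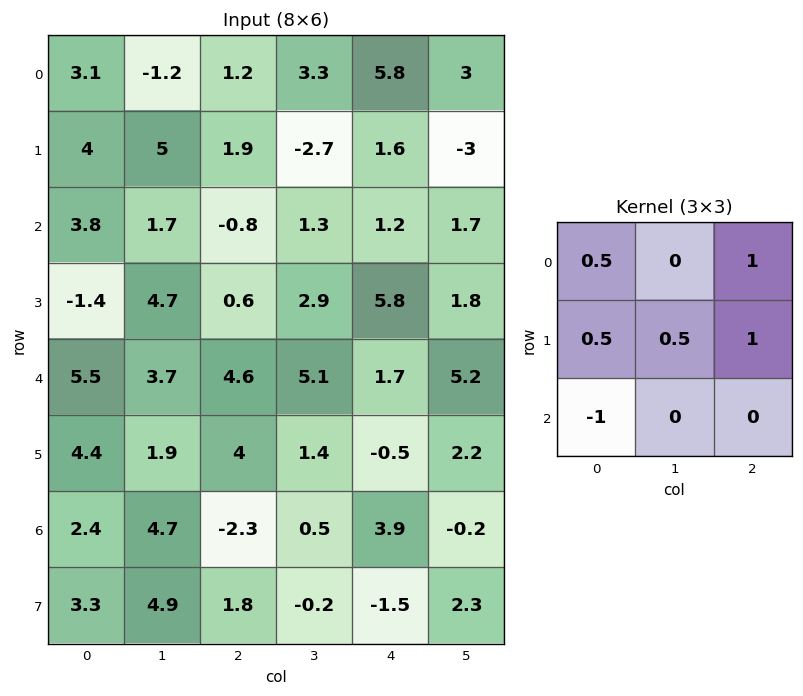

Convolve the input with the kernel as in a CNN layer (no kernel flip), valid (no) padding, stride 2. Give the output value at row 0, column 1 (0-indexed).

The receptive field on the input at this output position is [1.2 3.3 5.8 / 1.9 -2.7 1.6 / -0.8 1.3 1.2]. Elementwise product with the kernel and sum: 1.2·0.5 + 5.8·1 + 1.9·0.5 + -2.7·0.5 + 1.6·1 + -0.8·-1.

8.4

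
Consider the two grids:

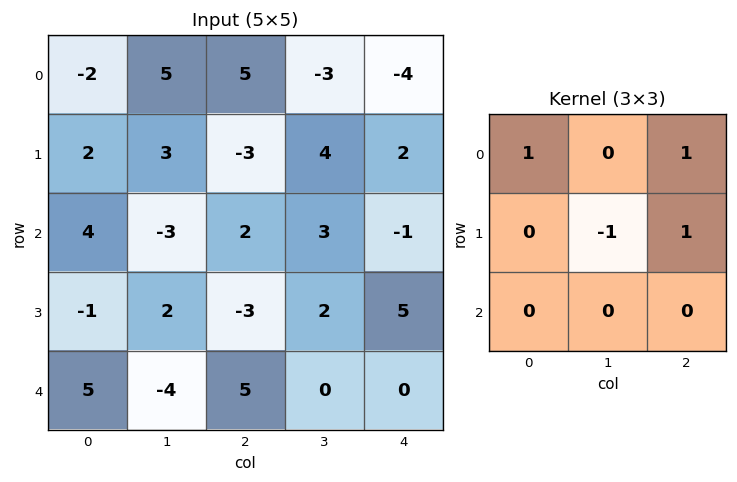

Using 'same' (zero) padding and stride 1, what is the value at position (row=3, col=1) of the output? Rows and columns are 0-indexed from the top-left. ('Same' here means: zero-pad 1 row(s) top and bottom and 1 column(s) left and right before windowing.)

1

The receptive field on the zero-padded input at this output position is [4 -3 2 / -1 2 -3 / 5 -4 5]. Elementwise product with the kernel and sum: 4·1 + 2·1 + 2·-1 + -3·1.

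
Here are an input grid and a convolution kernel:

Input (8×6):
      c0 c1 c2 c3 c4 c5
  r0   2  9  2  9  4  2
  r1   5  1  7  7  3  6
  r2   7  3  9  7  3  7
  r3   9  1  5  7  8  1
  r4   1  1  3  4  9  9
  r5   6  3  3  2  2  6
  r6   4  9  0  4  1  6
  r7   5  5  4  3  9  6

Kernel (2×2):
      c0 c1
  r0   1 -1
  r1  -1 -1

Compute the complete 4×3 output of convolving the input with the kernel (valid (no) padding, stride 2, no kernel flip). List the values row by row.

Output[0,0]: The receptive field on the input at this output position is [2 9 / 5 1]. Elementwise product with the kernel and sum: 2·1 + 9·-1 + 5·-1 + 1·-1.

-13 -21 -7
-6 -10 -13
-9 -6 -8
-15 -11 -20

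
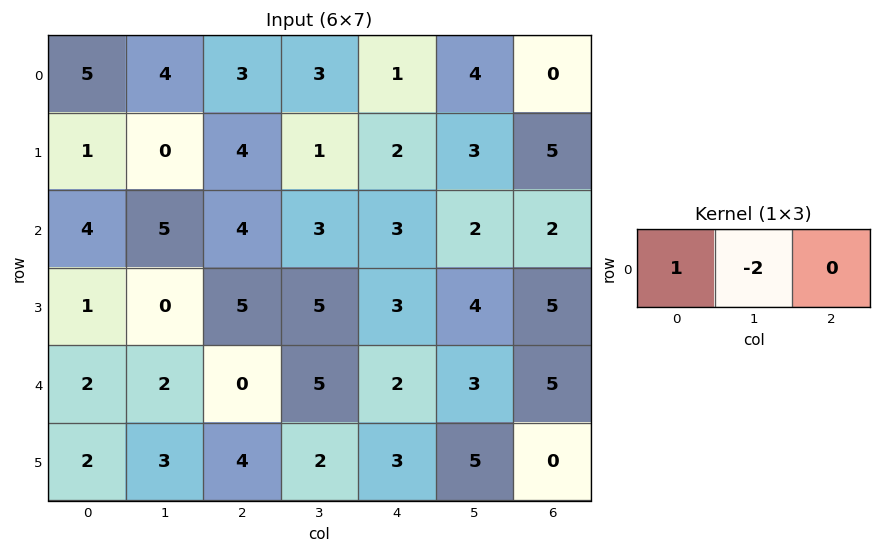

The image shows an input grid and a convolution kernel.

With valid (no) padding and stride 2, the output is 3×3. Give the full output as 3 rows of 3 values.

Output[0,0]: The receptive field on the input at this output position is [5 4 3]. Elementwise product with the kernel and sum: 5·1 + 4·-2.
Output[0,1]: The receptive field on the input at this output position is [3 3 1]. Elementwise product with the kernel and sum: 3·1 + 3·-2.

-3 -3 -7
-6 -2 -1
-2 -10 -4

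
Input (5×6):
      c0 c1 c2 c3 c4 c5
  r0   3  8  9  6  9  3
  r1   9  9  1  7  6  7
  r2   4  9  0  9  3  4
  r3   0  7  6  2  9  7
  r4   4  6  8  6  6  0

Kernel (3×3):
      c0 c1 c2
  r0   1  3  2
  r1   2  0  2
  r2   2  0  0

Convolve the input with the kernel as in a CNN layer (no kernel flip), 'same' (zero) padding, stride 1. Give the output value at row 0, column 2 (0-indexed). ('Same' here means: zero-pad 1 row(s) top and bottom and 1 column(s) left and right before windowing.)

46

The receptive field on the zero-padded input at this output position is [0 0 0 / 8 9 6 / 9 1 7]. Elementwise product with the kernel and sum: 0·1 + 0·3 + 0·2 + 8·2 + 6·2 + 9·2.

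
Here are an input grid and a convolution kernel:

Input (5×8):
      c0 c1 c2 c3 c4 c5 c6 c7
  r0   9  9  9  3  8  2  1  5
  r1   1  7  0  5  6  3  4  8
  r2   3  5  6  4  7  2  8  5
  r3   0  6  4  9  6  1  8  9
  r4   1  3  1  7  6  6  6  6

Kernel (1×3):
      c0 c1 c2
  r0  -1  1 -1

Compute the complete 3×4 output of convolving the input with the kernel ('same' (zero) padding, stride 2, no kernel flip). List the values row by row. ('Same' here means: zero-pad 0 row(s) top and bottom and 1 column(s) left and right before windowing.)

Output[0,0]: The receptive field on the zero-padded input at this output position is [0 9 9]. Elementwise product with the kernel and sum: 0·-1 + 9·1 + 9·-1.

0 -3 3 -6
-2 -3 1 1
-2 -9 -7 -6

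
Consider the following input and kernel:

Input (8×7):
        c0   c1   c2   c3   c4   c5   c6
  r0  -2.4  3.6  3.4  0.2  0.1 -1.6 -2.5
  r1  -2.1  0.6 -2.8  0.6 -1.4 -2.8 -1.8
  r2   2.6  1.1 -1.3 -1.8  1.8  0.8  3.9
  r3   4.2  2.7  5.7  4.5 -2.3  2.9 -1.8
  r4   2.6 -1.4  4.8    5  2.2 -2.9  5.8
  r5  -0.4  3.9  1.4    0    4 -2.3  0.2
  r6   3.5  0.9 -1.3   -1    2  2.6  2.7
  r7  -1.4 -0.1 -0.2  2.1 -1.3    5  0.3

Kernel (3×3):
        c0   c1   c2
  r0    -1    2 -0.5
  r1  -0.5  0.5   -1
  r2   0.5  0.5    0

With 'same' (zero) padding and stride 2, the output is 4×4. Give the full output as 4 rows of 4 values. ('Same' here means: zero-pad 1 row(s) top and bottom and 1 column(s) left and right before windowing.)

Output[0,0]: The receptive field on the zero-padded input at this output position is [0 0 0 / 0 -2.4 3.6 / 0 -2.1 0.6]. Elementwise product with the kernel and sum: 0·-1 + 0·2 + 0·-0.5 + 0·-0.5 + -2.4·0.5 + 3.6·-1 + 0·0.5 + -2.1·0.5.

-5.85 -1.4 1.15 -2.75
-2.2 -1.7 0.1 1.3
9.55 7.2 -7.05 -3.2
-2.6 -1.35 8.45 5.4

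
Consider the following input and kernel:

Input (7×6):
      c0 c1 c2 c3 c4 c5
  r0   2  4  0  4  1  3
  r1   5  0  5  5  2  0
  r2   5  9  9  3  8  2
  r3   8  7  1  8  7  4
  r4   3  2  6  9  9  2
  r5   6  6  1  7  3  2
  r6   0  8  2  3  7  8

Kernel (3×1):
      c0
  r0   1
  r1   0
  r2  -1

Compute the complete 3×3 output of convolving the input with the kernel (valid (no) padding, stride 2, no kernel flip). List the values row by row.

-3 -9 -7
2 3 -1
3 4 2

Output[0,0]: The receptive field on the input at this output position is [2 / 5 / 5]. Elementwise product with the kernel and sum: 2·1 + 5·-1.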